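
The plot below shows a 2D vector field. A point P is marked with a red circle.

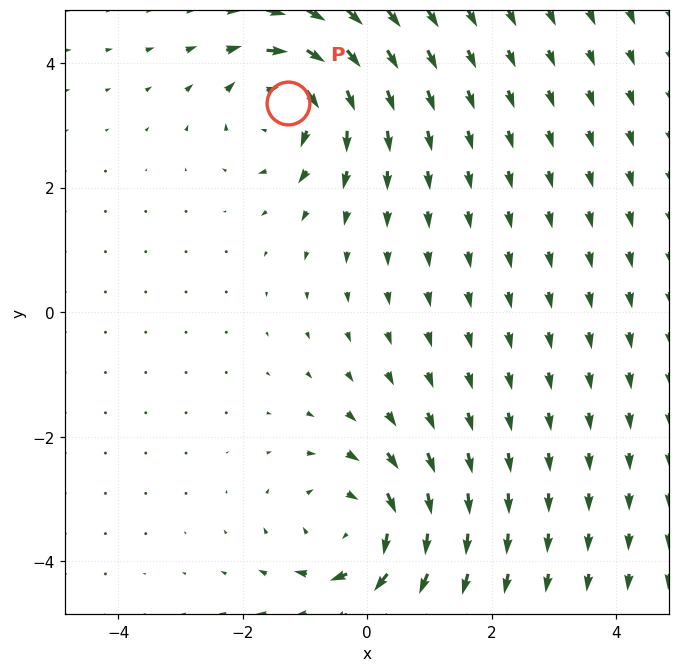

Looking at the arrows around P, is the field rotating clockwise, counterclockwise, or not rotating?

Near P at (-1.3, 3.4) the arrows circulate clockwise. The curl (z-component) there is about -4; negative curl means clockwise rotation.

clockwise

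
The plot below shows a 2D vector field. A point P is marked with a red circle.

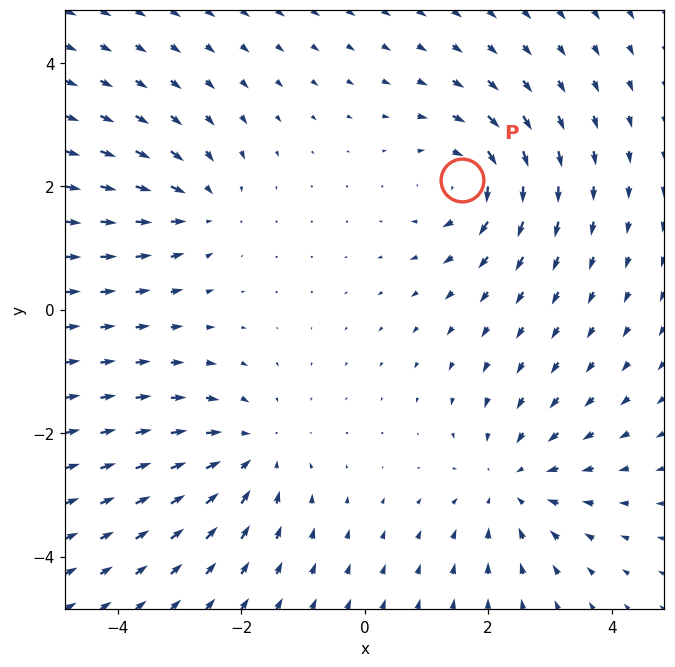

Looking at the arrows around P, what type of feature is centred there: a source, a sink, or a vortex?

At P (1.6, 2.1) the arrows circulate clockwise. Divergence ≈0, curl about -5 — near-zero divergence with nonzero curl is a vortex.

vortex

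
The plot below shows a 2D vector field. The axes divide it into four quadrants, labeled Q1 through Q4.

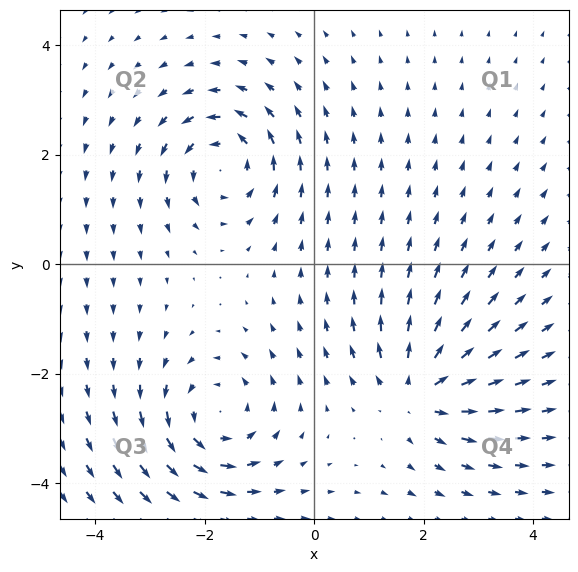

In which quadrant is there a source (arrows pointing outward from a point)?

Q4

The source sits at approximately (1.9, -2.3), which lies in quadrant Q4. The divergence there is about +4, positive as expected for a source.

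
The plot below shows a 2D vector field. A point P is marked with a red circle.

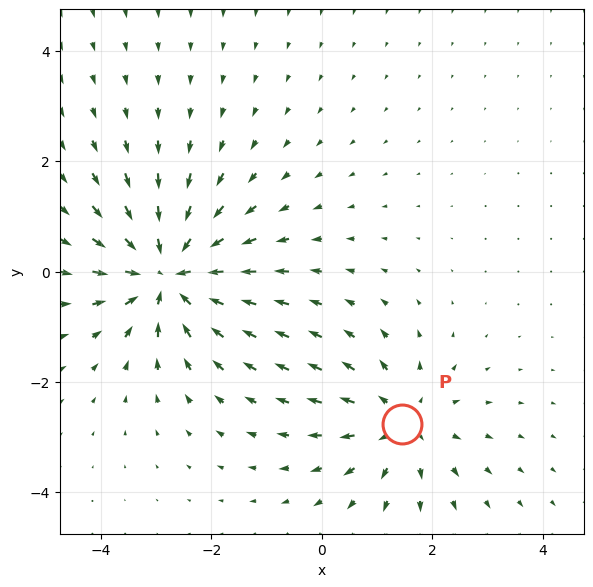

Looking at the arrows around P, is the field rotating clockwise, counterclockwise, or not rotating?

not rotating

Near P at (1.4, -2.8) the arrows show no circulation. The curl there is ≈0.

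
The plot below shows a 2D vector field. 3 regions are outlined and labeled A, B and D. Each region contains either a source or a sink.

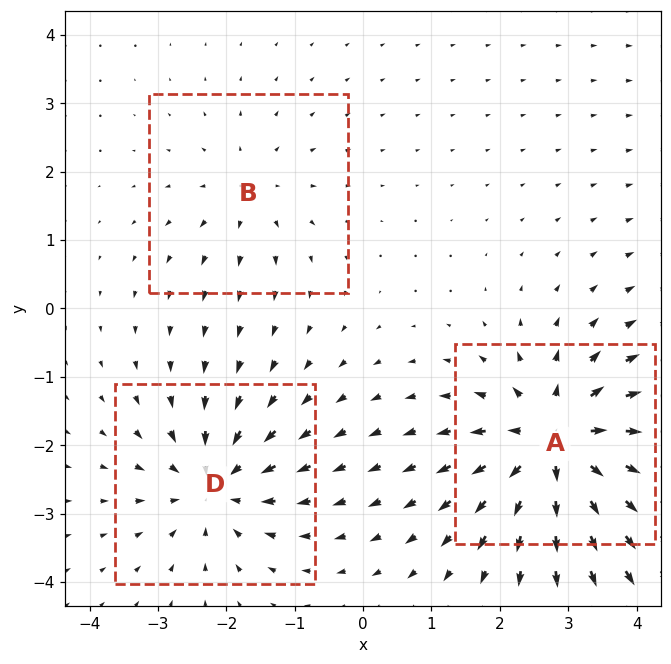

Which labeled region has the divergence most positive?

A

Divergence at each region's feature centre — A: about +6, B: about +2, D: about -4. Region A is most positive.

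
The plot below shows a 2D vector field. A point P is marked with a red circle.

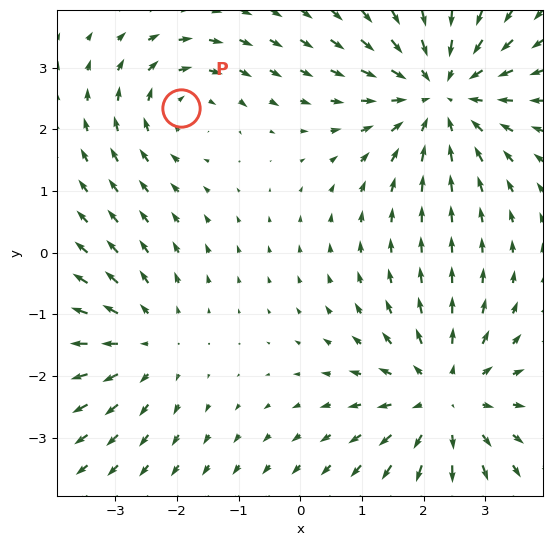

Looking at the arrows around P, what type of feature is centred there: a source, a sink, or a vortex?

At P (-1.9, 2.3) the arrows circulate clockwise. Divergence ≈0, curl about -3 — near-zero divergence with nonzero curl is a vortex.

vortex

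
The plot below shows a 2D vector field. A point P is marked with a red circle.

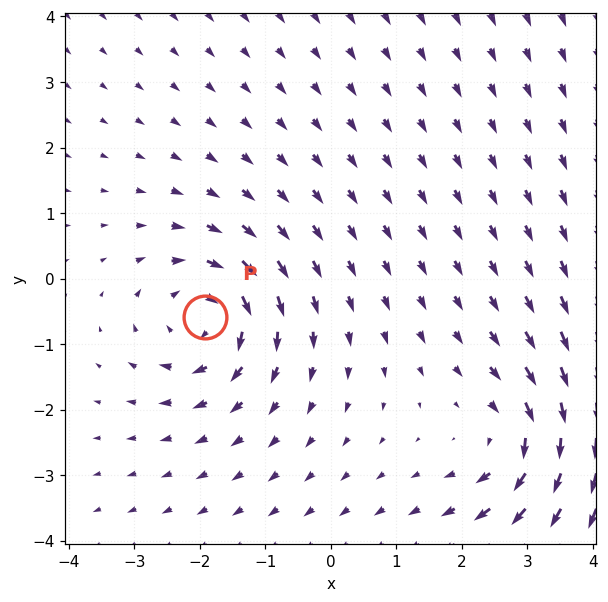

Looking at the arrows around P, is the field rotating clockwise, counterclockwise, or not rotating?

Near P at (-1.9, -0.6) the arrows circulate clockwise. The curl (z-component) there is about -4; negative curl means clockwise rotation.

clockwise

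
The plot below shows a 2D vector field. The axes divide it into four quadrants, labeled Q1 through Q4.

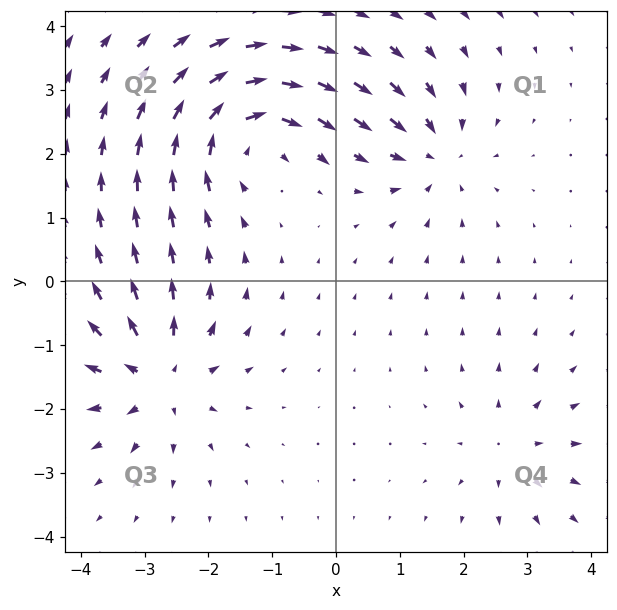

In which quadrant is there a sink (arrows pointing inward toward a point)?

The sink sits at approximately (1.5, 2.0), which lies in quadrant Q1. The divergence there is about -4, negative as expected for a sink.

Q1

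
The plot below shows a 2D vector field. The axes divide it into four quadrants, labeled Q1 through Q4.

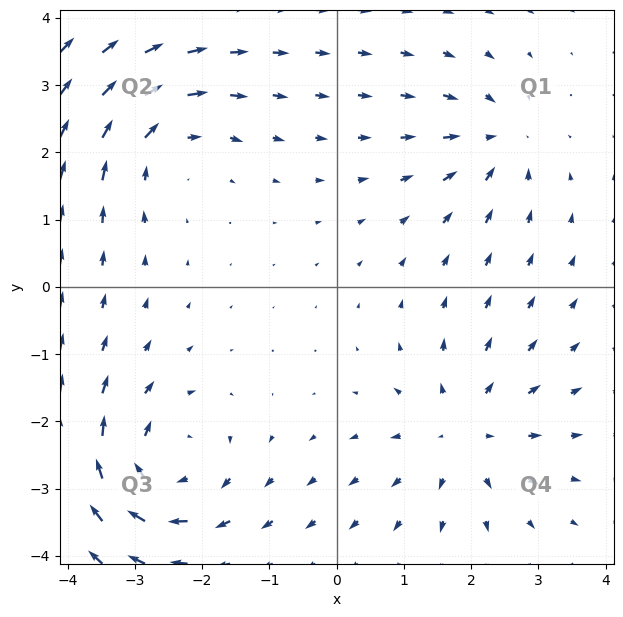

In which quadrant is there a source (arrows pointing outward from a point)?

The source sits at approximately (1.9, -2.2), which lies in quadrant Q4. The divergence there is about +4, positive as expected for a source.

Q4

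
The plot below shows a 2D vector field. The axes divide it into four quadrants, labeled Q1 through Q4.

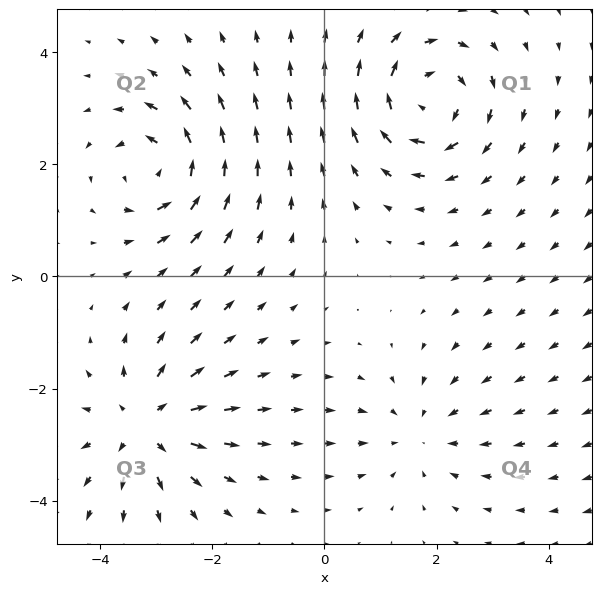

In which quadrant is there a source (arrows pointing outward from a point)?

Q3

The source sits at approximately (-3.2, -2.7), which lies in quadrant Q3. The divergence there is about +5, positive as expected for a source.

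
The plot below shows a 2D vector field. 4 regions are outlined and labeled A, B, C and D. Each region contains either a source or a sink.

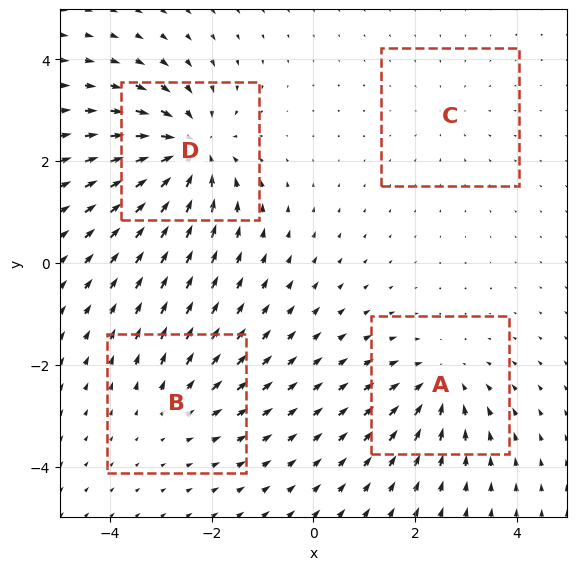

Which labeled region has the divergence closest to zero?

Divergence at each region's feature centre — A: about -5, B: about +3, C: about -2, D: about -7. Region C is closest to zero.

C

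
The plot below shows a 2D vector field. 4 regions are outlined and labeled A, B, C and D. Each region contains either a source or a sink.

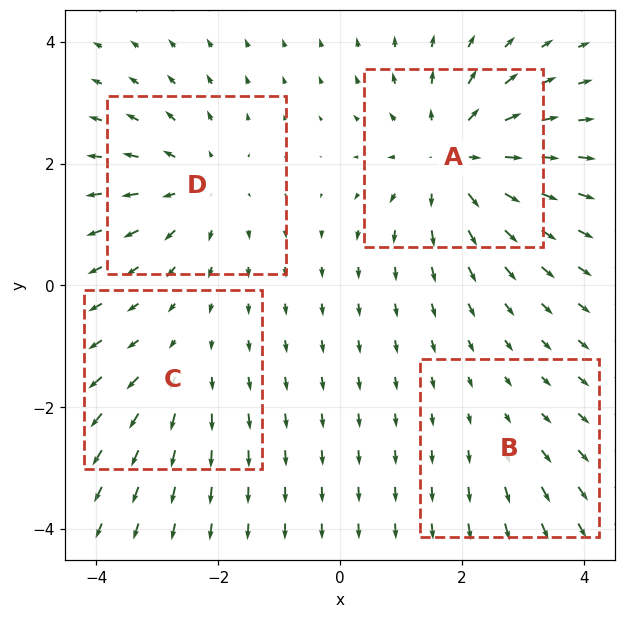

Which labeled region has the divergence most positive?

Divergence at each region's feature centre — A: about +7, B: about +2, C: about +3, D: about +5. Region A is most positive.

A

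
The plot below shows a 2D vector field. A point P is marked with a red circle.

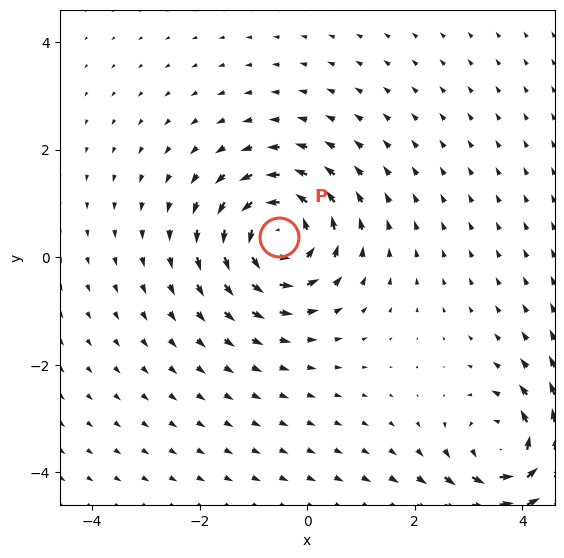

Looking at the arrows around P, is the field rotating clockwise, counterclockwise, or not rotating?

Near P at (-0.5, 0.4) the arrows circulate counterclockwise. The curl (z-component) there is about +5; positive curl means counterclockwise rotation.

counterclockwise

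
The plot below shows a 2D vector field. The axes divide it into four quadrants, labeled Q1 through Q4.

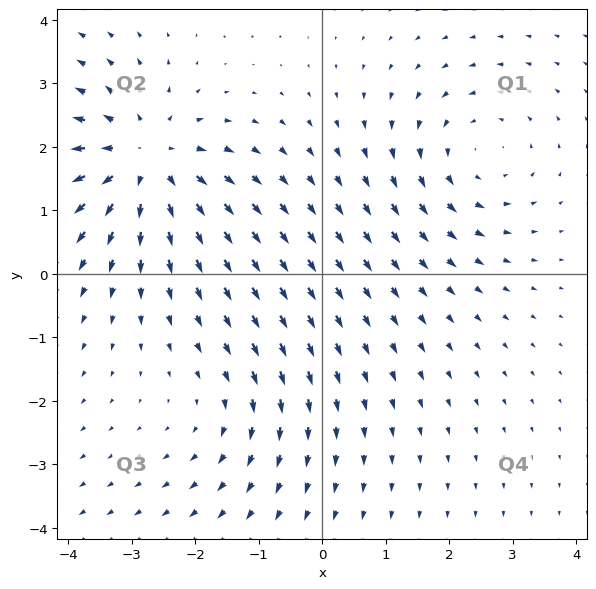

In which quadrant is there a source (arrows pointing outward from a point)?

Q2

The source sits at approximately (-2.8, 1.8), which lies in quadrant Q2. The divergence there is about +5, positive as expected for a source.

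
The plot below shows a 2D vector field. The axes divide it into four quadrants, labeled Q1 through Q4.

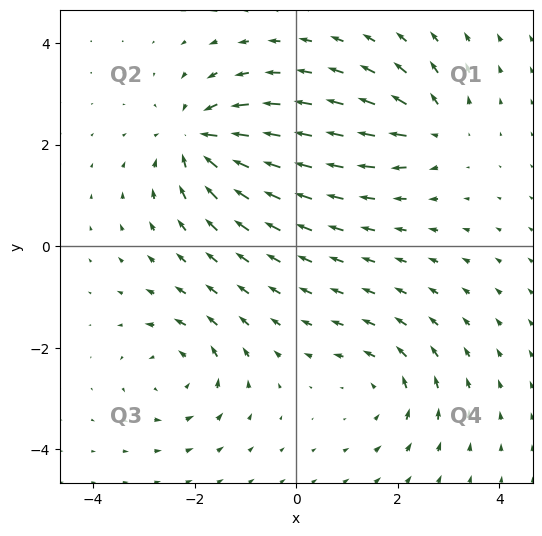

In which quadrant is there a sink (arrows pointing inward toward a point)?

Q2

The sink sits at approximately (-1.9, 2.1), which lies in quadrant Q2. The divergence there is about -6, negative as expected for a sink.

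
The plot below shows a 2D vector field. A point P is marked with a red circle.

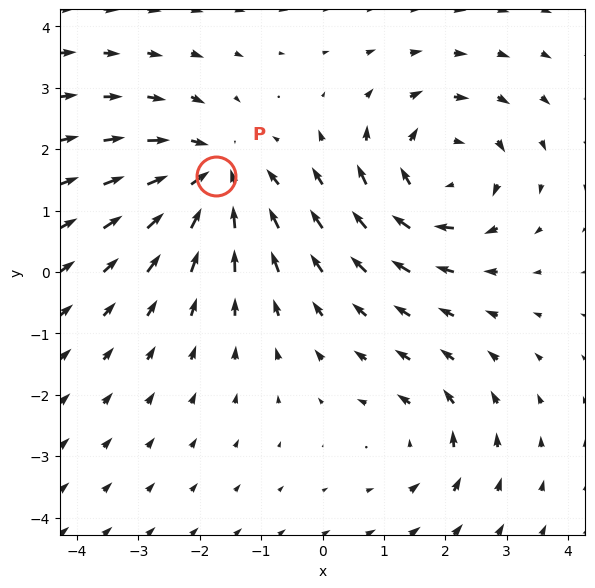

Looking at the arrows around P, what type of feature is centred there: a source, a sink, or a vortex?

sink

At P (-1.7, 1.6) the arrows converge inward. Divergence about -5, curl ≈0 — negative divergence with near-zero curl is a sink.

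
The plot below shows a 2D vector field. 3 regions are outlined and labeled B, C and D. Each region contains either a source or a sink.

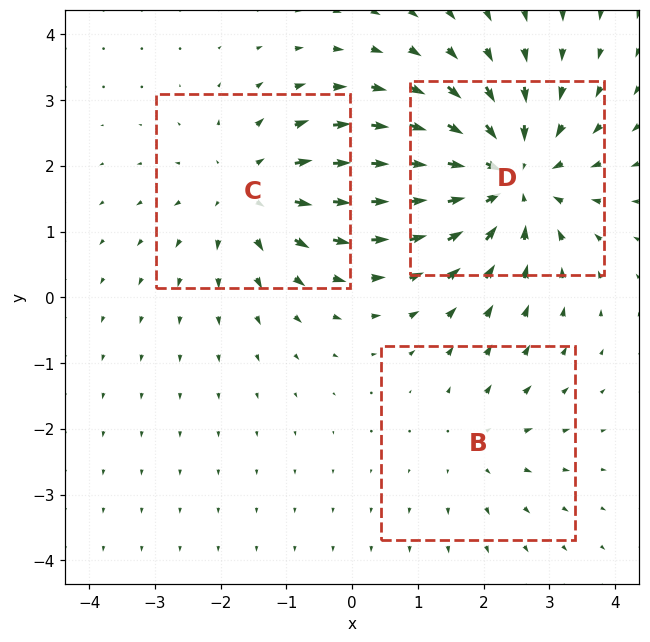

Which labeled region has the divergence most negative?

D

Divergence at each region's feature centre — B: about +2, C: about +3, D: about -4. Region D is most negative.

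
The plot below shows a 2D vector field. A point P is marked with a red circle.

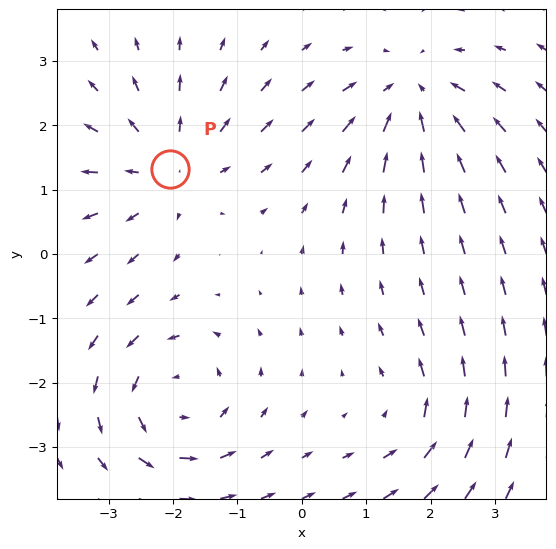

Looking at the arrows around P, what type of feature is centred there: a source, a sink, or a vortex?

At P (-2.1, 1.3) the arrows spread outward. Divergence about +4, curl ≈0 — positive divergence with near-zero curl is a source.

source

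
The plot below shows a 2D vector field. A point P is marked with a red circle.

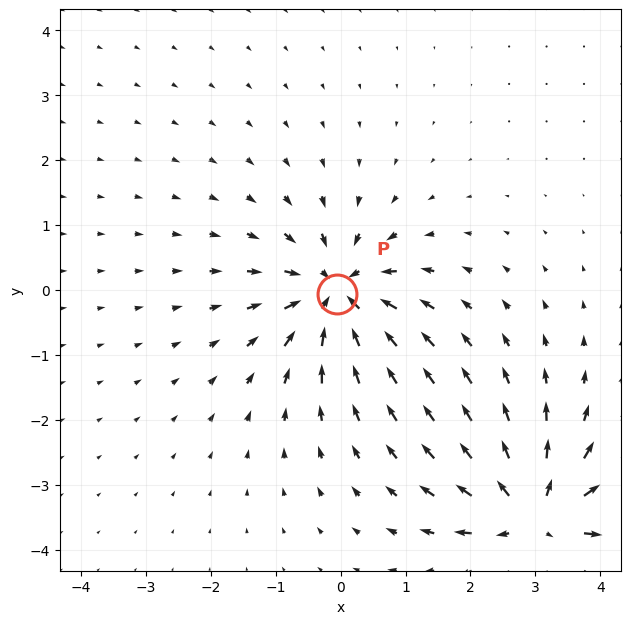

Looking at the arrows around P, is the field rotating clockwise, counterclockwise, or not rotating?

not rotating

Near P at (-0.1, -0.1) the arrows show no circulation. The curl there is ≈0.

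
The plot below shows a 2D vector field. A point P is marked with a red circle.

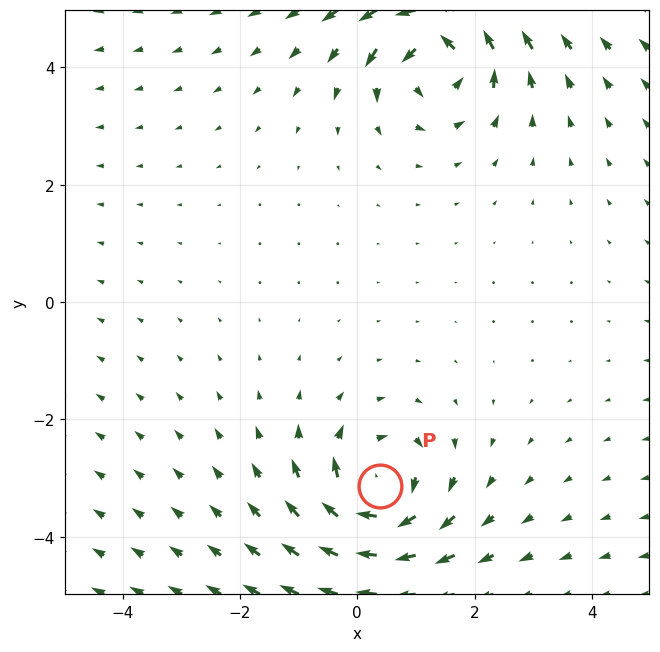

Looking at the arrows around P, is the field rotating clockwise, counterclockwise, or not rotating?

clockwise

Near P at (0.4, -3.1) the arrows circulate clockwise. The curl (z-component) there is about -4; negative curl means clockwise rotation.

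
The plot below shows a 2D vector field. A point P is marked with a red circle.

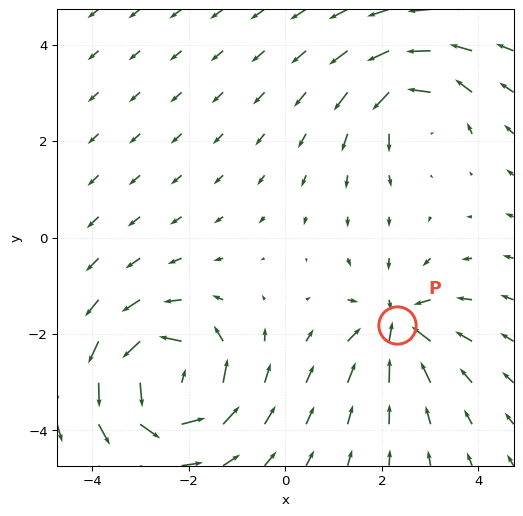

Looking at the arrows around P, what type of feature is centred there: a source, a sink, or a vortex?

At P (2.3, -1.8) the arrows converge inward. Divergence about -4, curl ≈0 — negative divergence with near-zero curl is a sink.

sink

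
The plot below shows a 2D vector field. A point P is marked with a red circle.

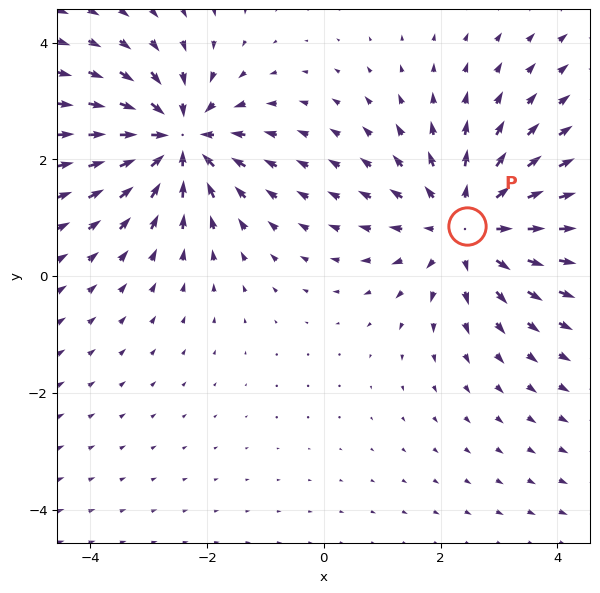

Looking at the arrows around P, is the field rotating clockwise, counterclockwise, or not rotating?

Near P at (2.5, 0.9) the arrows show no circulation. The curl there is ≈0.

not rotating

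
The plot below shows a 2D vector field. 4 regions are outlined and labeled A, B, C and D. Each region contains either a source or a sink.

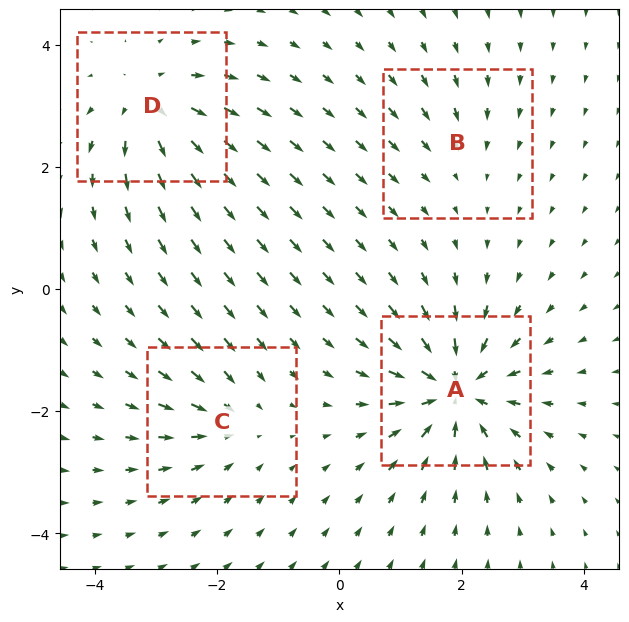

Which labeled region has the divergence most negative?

Divergence at each region's feature centre — A: about -9, B: about -3, C: about -4, D: about +6. Region A is most negative.

A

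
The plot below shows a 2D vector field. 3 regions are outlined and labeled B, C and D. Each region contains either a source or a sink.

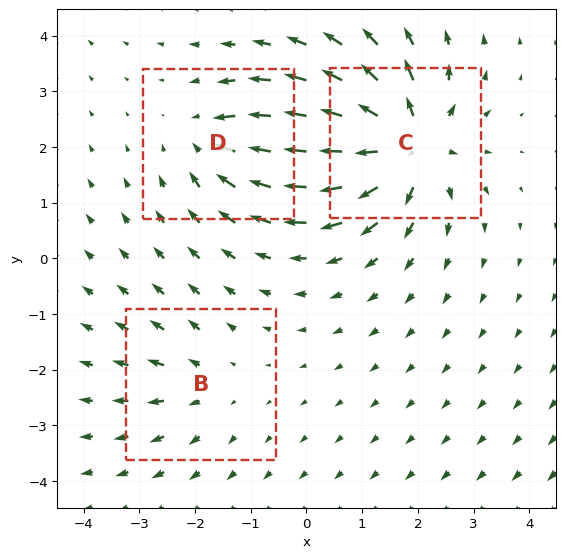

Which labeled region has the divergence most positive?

Divergence at each region's feature centre — B: about +2, C: about +6, D: about -3. Region C is most positive.

C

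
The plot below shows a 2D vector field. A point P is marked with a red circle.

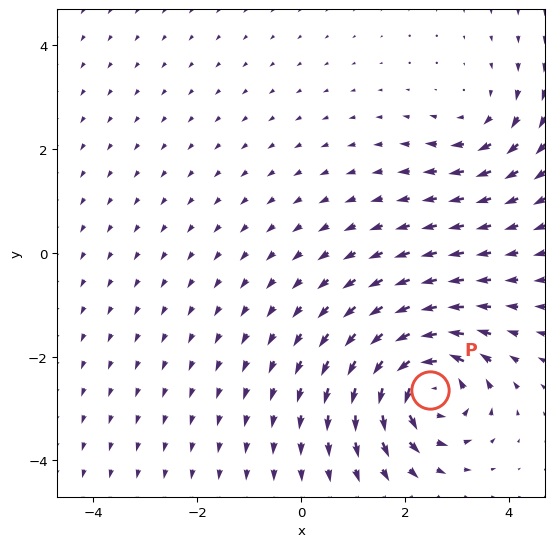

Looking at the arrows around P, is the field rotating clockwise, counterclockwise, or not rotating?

counterclockwise

Near P at (2.5, -2.6) the arrows circulate counterclockwise. The curl (z-component) there is about +7; positive curl means counterclockwise rotation.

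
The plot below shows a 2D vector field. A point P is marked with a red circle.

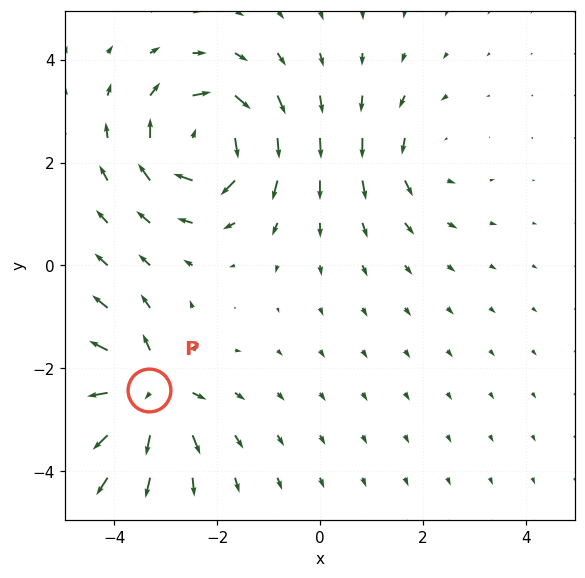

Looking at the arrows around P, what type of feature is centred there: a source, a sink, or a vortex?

source

At P (-3.3, -2.4) the arrows spread outward. Divergence about +6, curl ≈0 — positive divergence with near-zero curl is a source.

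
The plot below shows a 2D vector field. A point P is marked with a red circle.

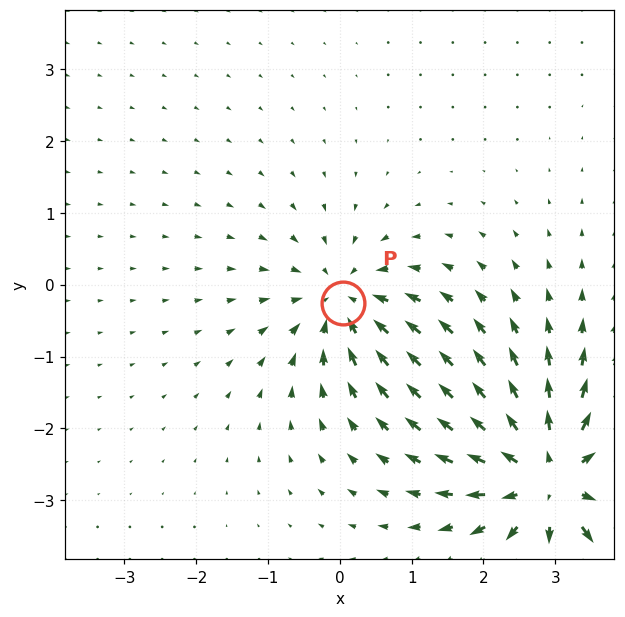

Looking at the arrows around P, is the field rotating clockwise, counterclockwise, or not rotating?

not rotating

Near P at (0.1, -0.3) the arrows show no circulation. The curl there is ≈0.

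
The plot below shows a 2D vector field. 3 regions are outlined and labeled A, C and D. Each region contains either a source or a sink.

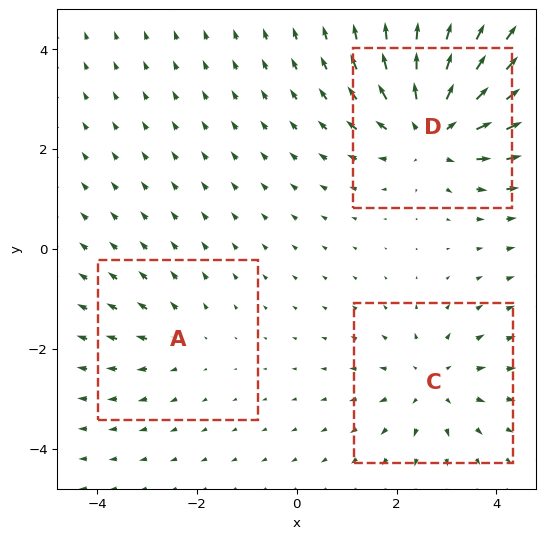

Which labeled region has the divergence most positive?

D

Divergence at each region's feature centre — A: about +2, C: about +3, D: about +5. Region D is most positive.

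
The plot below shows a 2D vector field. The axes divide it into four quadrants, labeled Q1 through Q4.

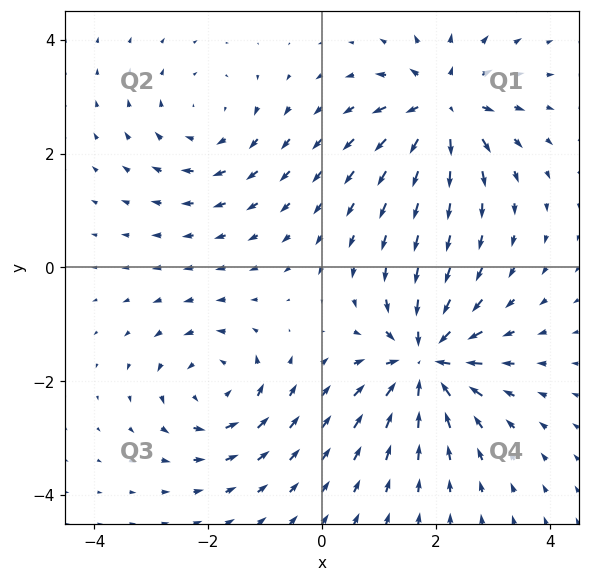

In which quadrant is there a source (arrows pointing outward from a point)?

The source sits at approximately (2.1, 2.8), which lies in quadrant Q1. The divergence there is about +6, positive as expected for a source.

Q1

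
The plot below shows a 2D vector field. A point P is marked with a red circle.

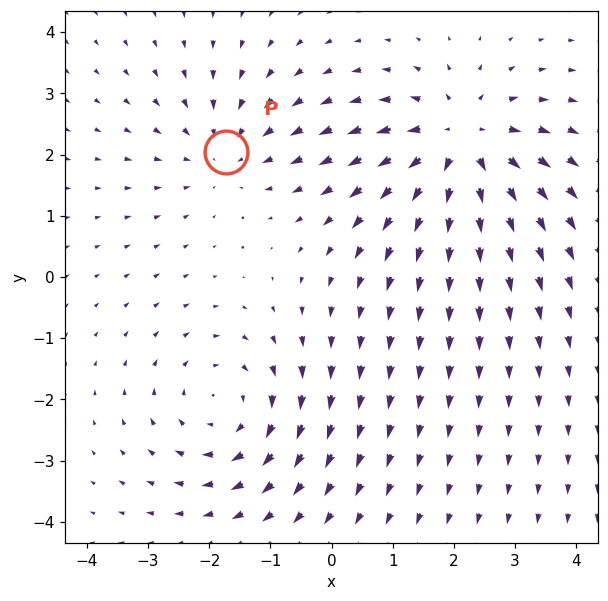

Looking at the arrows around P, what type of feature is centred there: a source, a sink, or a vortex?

sink

At P (-1.7, 2.0) the arrows converge inward. Divergence about -2, curl ≈0 — negative divergence with near-zero curl is a sink.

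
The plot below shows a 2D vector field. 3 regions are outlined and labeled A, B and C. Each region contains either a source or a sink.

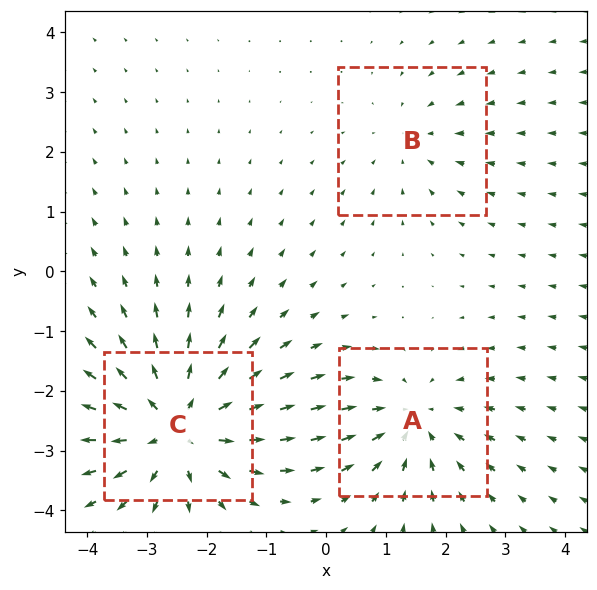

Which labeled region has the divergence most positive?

Divergence at each region's feature centre — A: about -3, B: about -2, C: about +5. Region C is most positive.

C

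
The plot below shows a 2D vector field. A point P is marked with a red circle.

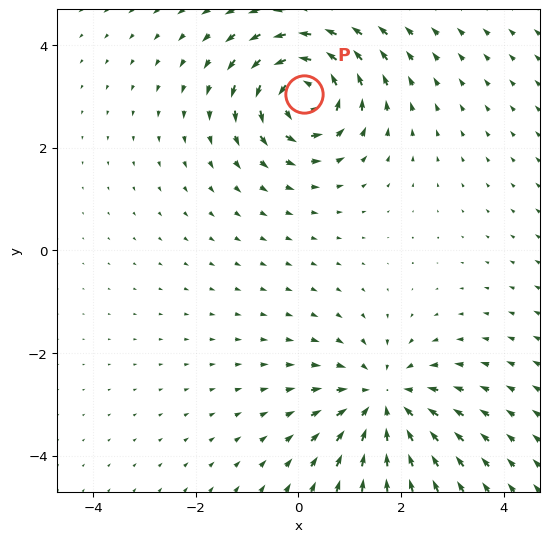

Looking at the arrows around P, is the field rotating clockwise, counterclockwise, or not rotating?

counterclockwise

Near P at (0.1, 3.1) the arrows circulate counterclockwise. The curl (z-component) there is about +6; positive curl means counterclockwise rotation.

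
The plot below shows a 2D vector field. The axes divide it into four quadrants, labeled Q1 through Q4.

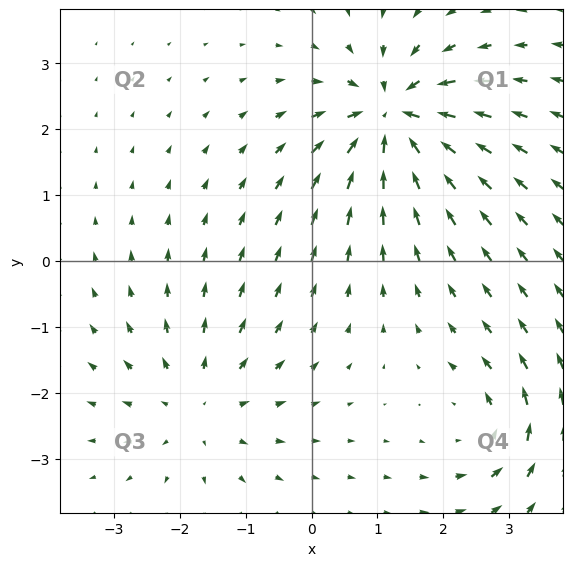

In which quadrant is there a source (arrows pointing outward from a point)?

The source sits at approximately (-1.7, -2.2), which lies in quadrant Q3. The divergence there is about +3, positive as expected for a source.

Q3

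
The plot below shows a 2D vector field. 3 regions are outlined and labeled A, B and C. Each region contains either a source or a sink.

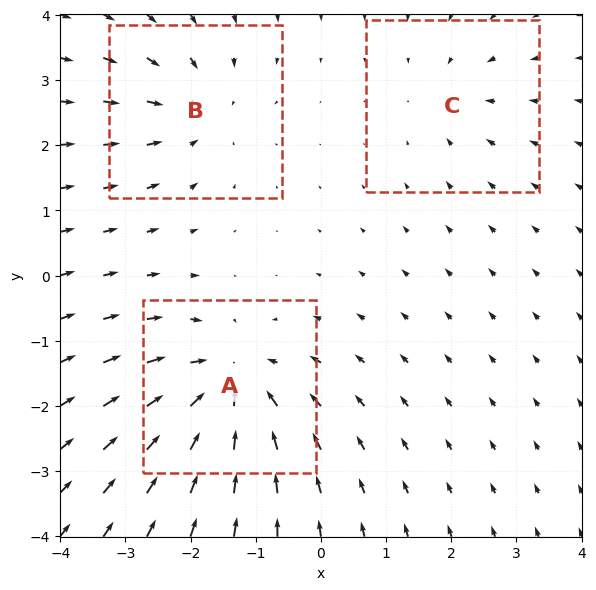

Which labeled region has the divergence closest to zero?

Divergence at each region's feature centre — A: about -5, B: about -3, C: about -2. Region C is closest to zero.

C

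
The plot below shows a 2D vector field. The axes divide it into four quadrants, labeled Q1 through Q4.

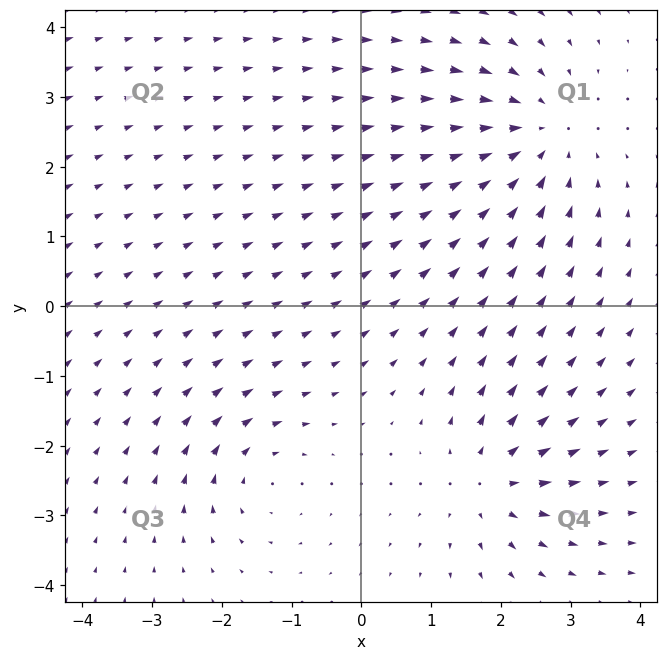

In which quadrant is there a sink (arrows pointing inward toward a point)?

Q1

The sink sits at approximately (2.5, 2.4), which lies in quadrant Q1. The divergence there is about -4, negative as expected for a sink.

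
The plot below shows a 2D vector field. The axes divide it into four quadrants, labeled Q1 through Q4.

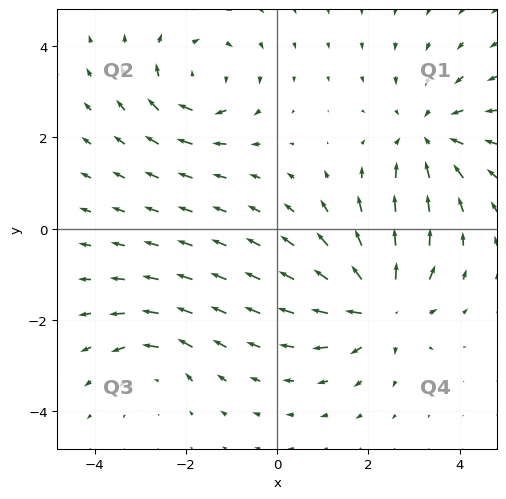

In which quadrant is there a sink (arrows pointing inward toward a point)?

The sink sits at approximately (3.3, 2.0), which lies in quadrant Q1. The divergence there is about -4, negative as expected for a sink.

Q1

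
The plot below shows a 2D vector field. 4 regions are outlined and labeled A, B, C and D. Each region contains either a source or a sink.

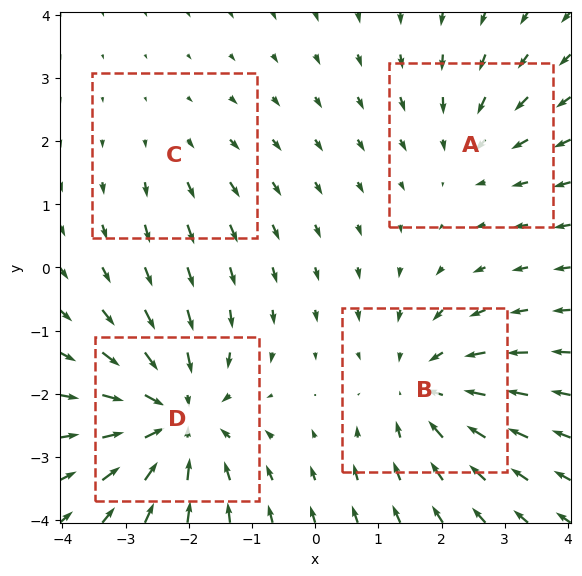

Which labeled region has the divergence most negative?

Divergence at each region's feature centre — A: about -3, B: about -4, C: about +2, D: about -6. Region D is most negative.

D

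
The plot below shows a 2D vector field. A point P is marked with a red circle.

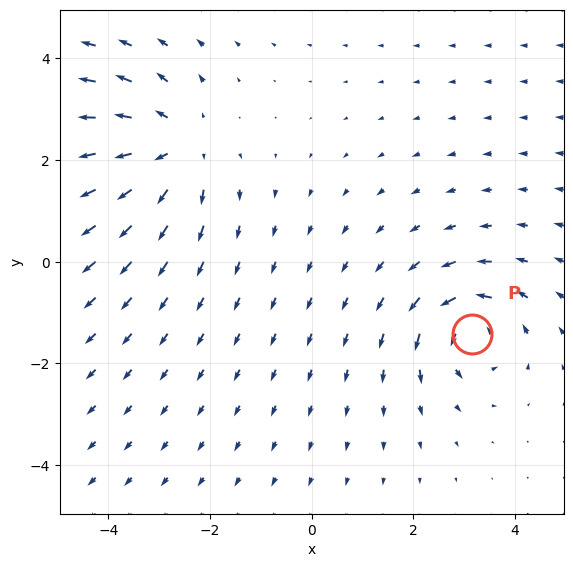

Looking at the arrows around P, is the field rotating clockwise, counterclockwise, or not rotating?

Near P at (3.1, -1.4) the arrows circulate counterclockwise. The curl (z-component) there is about +4; positive curl means counterclockwise rotation.

counterclockwise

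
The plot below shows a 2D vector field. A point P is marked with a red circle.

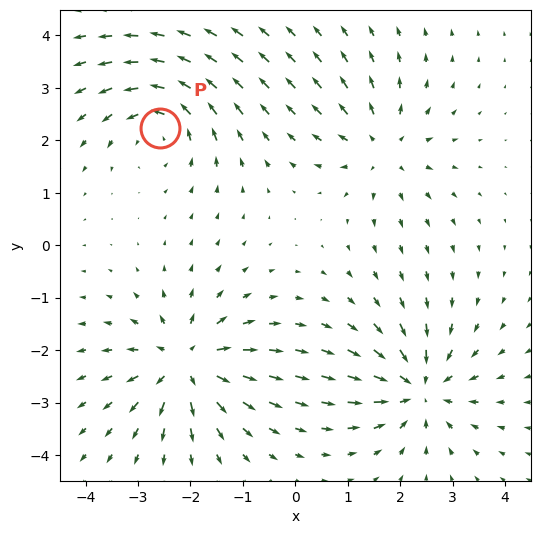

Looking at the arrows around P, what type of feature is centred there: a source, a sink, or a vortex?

At P (-2.6, 2.2) the arrows circulate counterclockwise. Divergence ≈0, curl about +5 — near-zero divergence with nonzero curl is a vortex.

vortex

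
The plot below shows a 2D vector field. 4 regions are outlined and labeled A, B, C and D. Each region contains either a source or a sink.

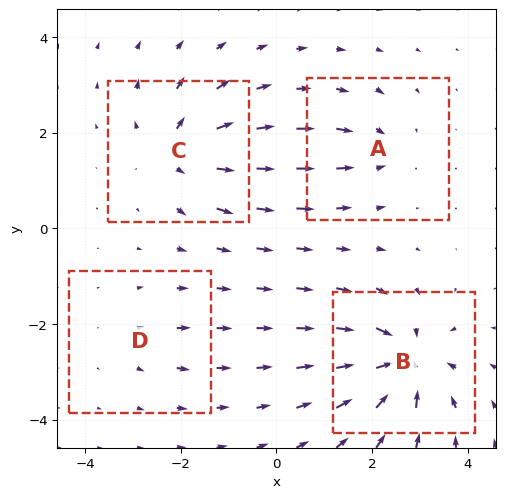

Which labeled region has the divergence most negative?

B

Divergence at each region's feature centre — A: about -4, B: about -8, C: about +6, D: about +2. Region B is most negative.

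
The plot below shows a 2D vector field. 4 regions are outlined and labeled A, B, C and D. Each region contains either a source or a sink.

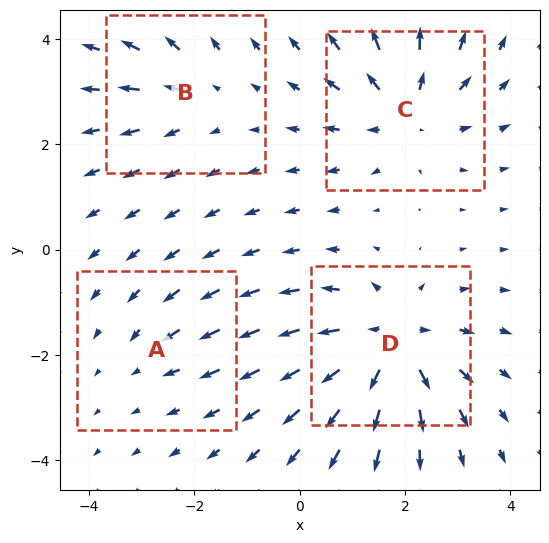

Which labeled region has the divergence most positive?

D

Divergence at each region's feature centre — A: about -2, B: about +3, C: about +5, D: about +6. Region D is most positive.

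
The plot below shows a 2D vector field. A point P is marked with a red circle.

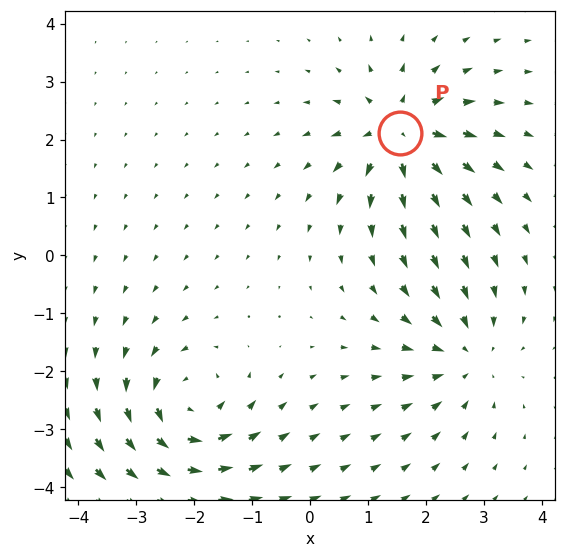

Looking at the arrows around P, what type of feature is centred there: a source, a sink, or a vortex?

At P (1.5, 2.1) the arrows spread outward. Divergence about +7, curl ≈0 — positive divergence with near-zero curl is a source.

source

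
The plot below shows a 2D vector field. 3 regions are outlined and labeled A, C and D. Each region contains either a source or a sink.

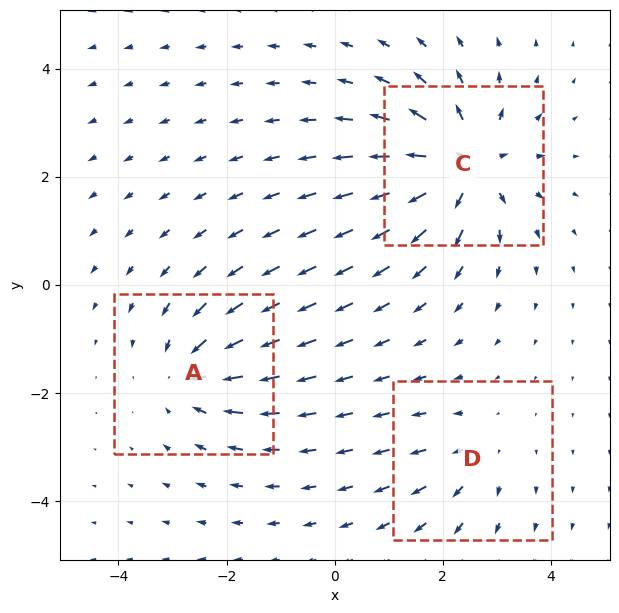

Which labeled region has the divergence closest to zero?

Divergence at each region's feature centre — A: about -3, C: about +5, D: about +2. Region D is closest to zero.

D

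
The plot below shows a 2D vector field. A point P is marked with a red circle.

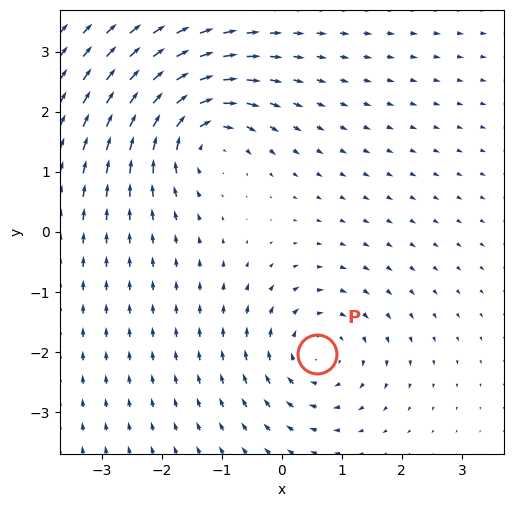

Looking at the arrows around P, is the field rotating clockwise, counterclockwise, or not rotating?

clockwise

Near P at (0.6, -2.0) the arrows circulate clockwise. The curl (z-component) there is about -4; negative curl means clockwise rotation.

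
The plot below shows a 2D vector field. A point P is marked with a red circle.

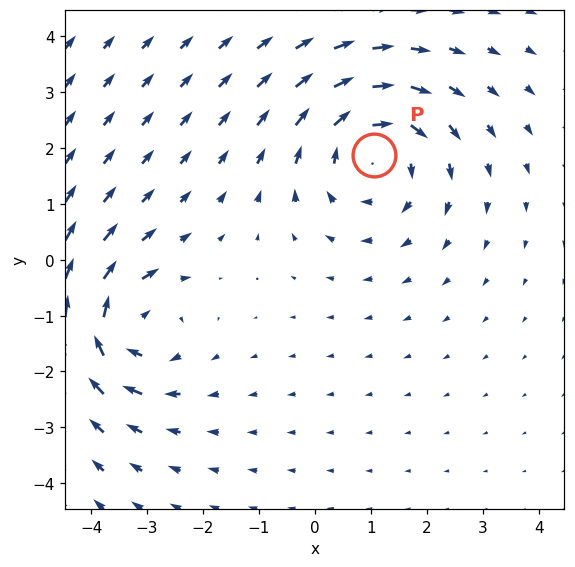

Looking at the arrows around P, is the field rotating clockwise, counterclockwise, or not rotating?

Near P at (1.1, 1.9) the arrows circulate clockwise. The curl (z-component) there is about -3; negative curl means clockwise rotation.

clockwise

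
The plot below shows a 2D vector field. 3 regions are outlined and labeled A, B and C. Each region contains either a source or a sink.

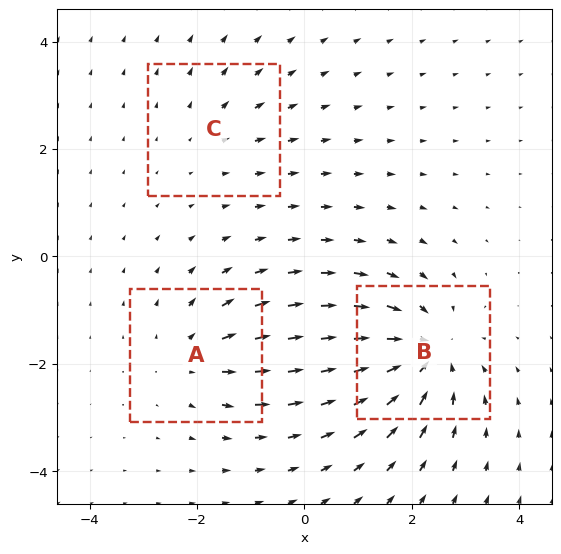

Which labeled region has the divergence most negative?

B

Divergence at each region's feature centre — A: about +3, B: about -5, C: about +2. Region B is most negative.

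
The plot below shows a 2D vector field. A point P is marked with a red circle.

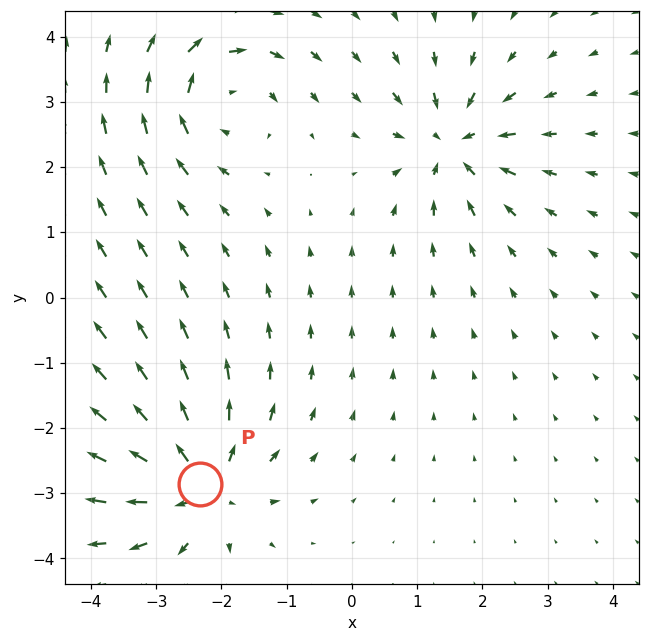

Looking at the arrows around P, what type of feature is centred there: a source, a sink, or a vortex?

source

At P (-2.3, -2.9) the arrows spread outward. Divergence about +6, curl ≈0 — positive divergence with near-zero curl is a source.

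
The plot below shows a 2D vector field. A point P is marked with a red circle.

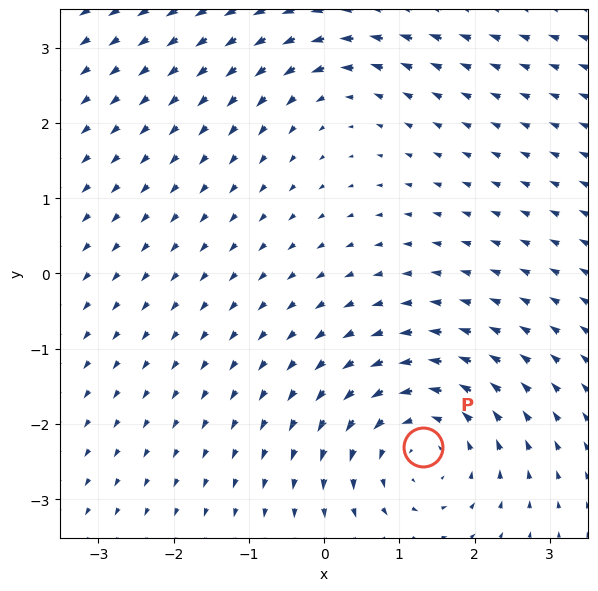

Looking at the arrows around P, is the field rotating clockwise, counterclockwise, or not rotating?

counterclockwise

Near P at (1.3, -2.3) the arrows circulate counterclockwise. The curl (z-component) there is about +4; positive curl means counterclockwise rotation.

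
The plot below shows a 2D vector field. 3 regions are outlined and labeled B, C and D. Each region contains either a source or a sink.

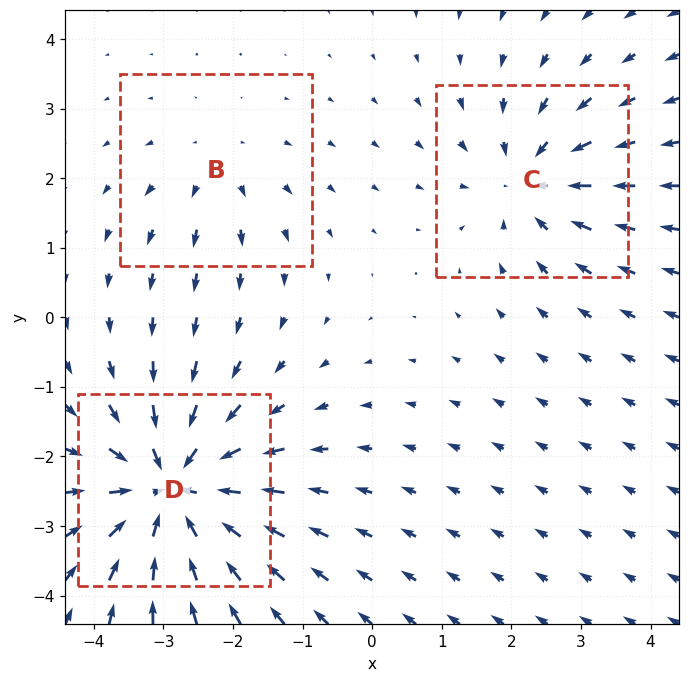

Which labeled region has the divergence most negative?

D

Divergence at each region's feature centre — B: about +2, C: about -3, D: about -5. Region D is most negative.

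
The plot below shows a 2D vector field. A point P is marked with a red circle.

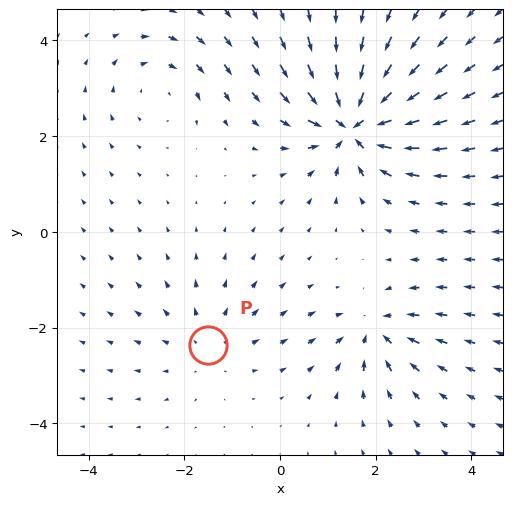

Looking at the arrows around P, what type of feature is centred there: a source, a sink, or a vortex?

At P (-1.5, -2.4) the arrows spread outward. Divergence about +2, curl ≈0 — positive divergence with near-zero curl is a source.

source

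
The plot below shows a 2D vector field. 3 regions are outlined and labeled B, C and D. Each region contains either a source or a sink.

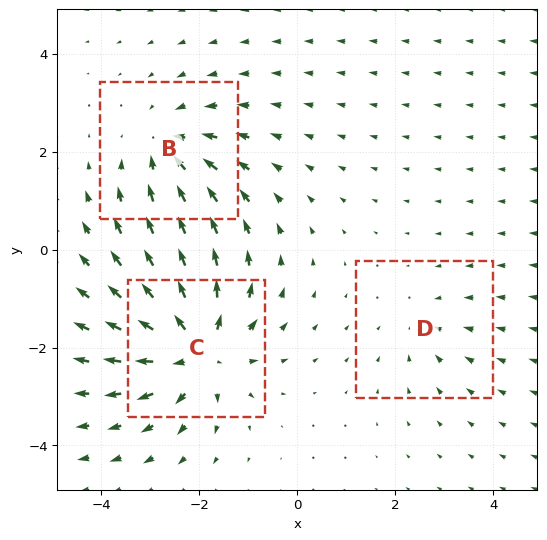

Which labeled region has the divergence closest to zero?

Divergence at each region's feature centre — B: about -4, C: about +5, D: about -2. Region D is closest to zero.

D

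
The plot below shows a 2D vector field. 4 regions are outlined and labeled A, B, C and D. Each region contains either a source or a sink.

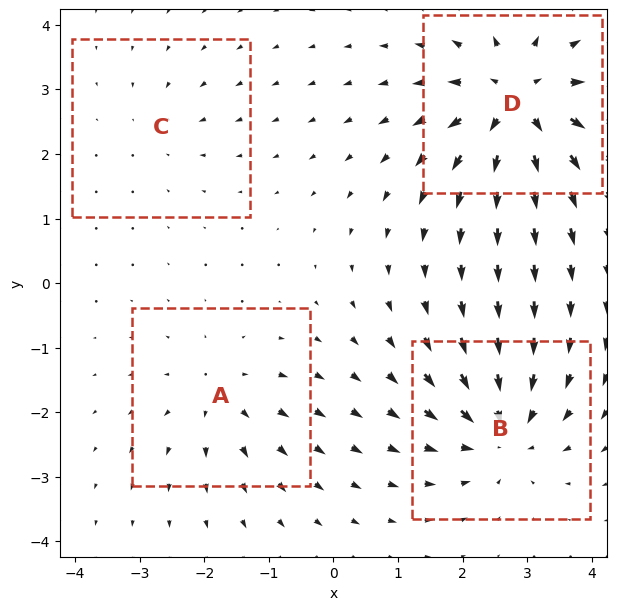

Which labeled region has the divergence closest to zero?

Divergence at each region's feature centre — A: about +4, B: about -6, C: about -2, D: about +8. Region C is closest to zero.

C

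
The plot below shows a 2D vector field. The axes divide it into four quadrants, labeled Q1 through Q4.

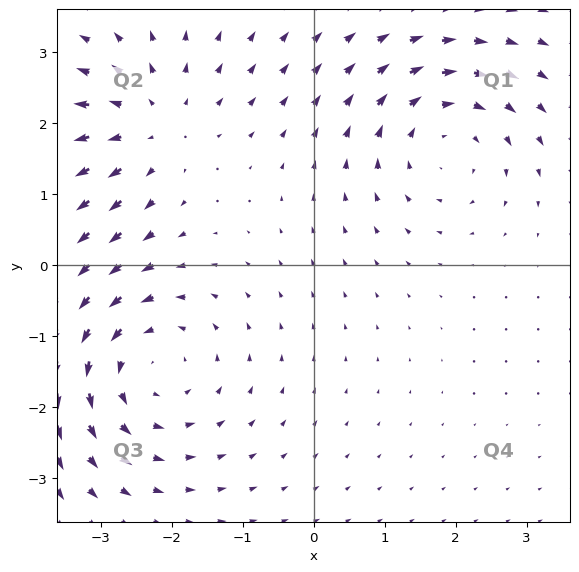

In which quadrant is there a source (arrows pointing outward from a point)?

The source sits at approximately (-2.3, 2.0), which lies in quadrant Q2. The divergence there is about +3, positive as expected for a source.

Q2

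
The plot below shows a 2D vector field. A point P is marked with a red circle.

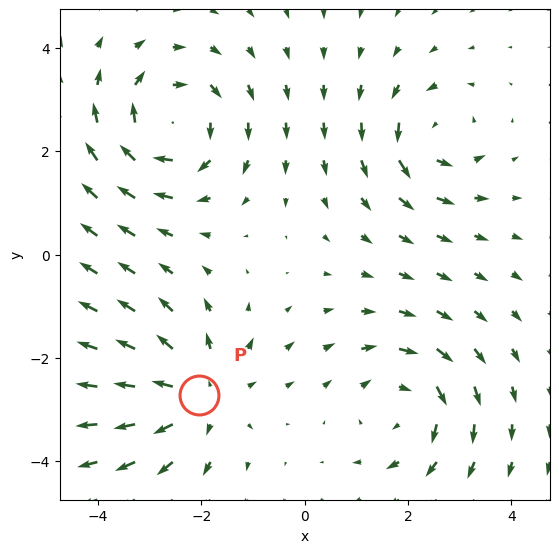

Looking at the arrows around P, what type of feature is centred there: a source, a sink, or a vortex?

source

At P (-2.1, -2.7) the arrows spread outward. Divergence about +4, curl ≈0 — positive divergence with near-zero curl is a source.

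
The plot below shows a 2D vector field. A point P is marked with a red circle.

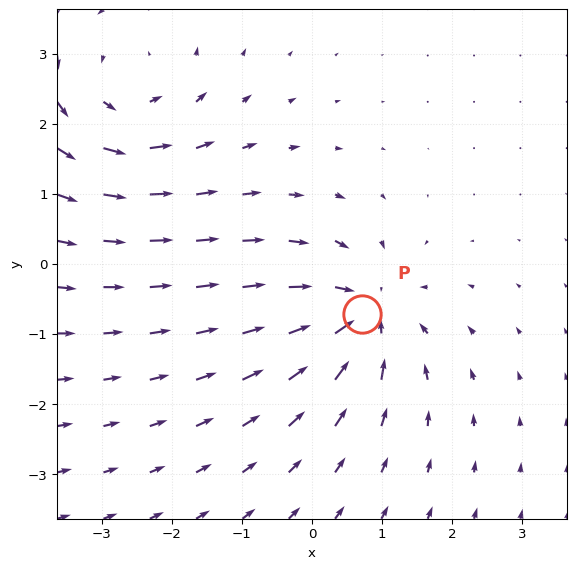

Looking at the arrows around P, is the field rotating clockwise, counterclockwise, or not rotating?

not rotating

Near P at (0.7, -0.7) the arrows show no circulation. The curl there is ≈0.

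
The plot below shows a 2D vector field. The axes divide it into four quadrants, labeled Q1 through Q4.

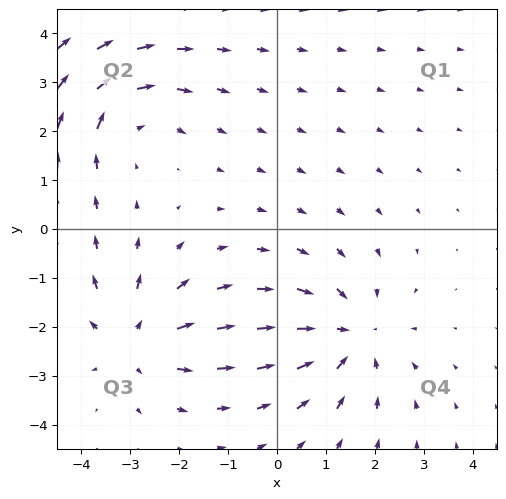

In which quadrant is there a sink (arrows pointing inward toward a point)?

Q4

The sink sits at approximately (1.5, -2.2), which lies in quadrant Q4. The divergence there is about -4, negative as expected for a sink.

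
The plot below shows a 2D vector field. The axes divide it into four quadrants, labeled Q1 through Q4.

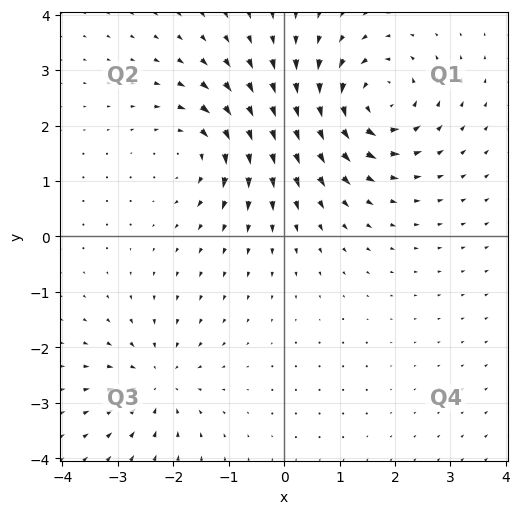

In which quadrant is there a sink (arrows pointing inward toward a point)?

The sink sits at approximately (-2.3, -2.6), which lies in quadrant Q3. The divergence there is about -4, negative as expected for a sink.

Q3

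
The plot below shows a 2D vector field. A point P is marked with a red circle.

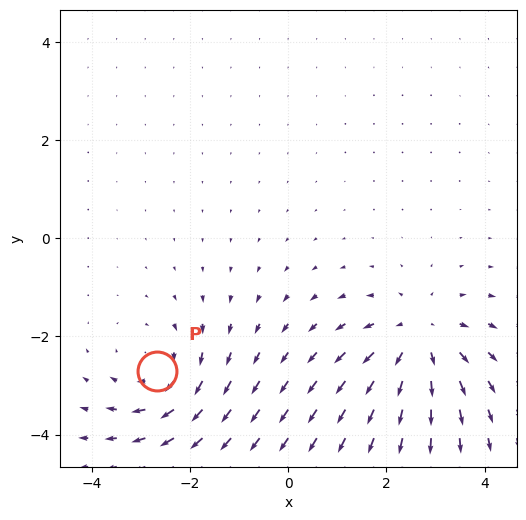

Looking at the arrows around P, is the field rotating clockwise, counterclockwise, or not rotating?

clockwise

Near P at (-2.7, -2.7) the arrows circulate clockwise. The curl (z-component) there is about -4; negative curl means clockwise rotation.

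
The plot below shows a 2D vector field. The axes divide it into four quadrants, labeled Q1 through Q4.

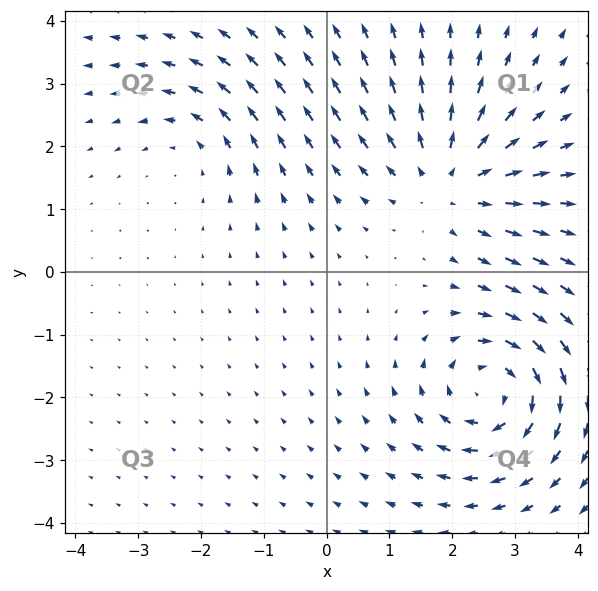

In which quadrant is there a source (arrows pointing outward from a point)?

The source sits at approximately (2.0, 1.5), which lies in quadrant Q1. The divergence there is about +4, positive as expected for a source.

Q1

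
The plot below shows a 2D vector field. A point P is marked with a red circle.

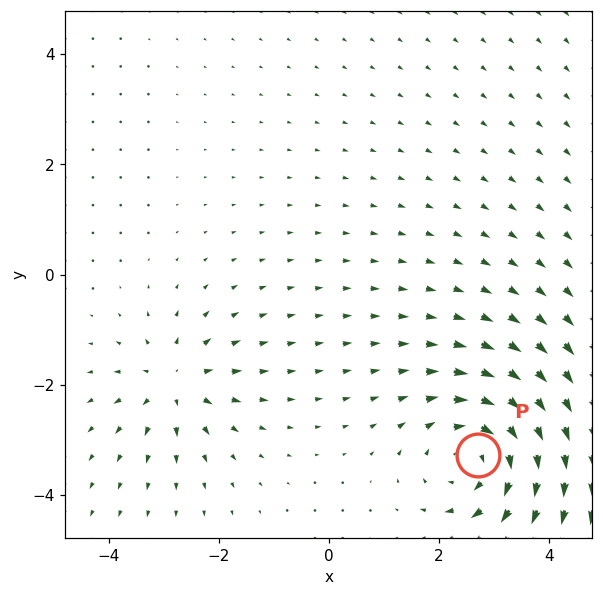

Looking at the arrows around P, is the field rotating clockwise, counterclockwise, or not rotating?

clockwise

Near P at (2.7, -3.3) the arrows circulate clockwise. The curl (z-component) there is about -5; negative curl means clockwise rotation.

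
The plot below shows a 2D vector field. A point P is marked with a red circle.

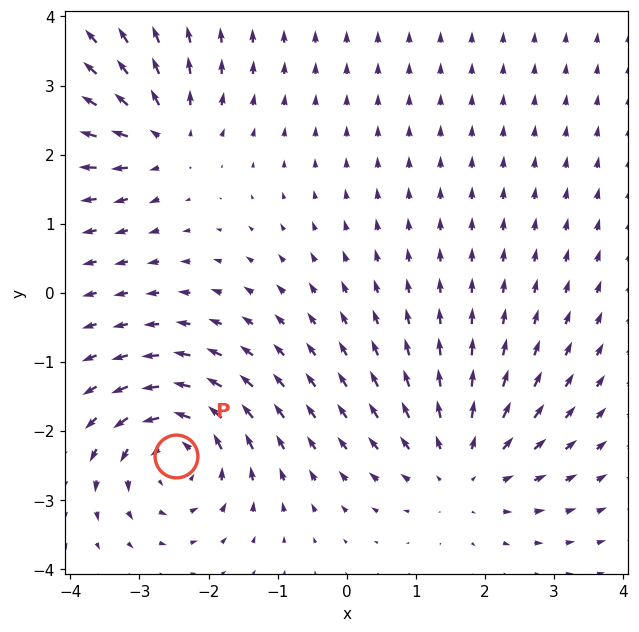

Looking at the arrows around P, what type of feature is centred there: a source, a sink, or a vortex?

vortex

At P (-2.5, -2.4) the arrows circulate counterclockwise. Divergence ≈0, curl about +5 — near-zero divergence with nonzero curl is a vortex.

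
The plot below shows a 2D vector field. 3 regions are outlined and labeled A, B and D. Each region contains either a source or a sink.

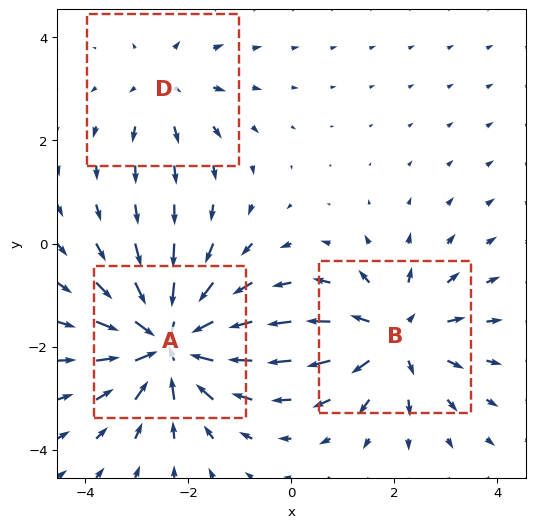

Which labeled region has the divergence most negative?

A

Divergence at each region's feature centre — A: about -5, B: about +4, D: about +2. Region A is most negative.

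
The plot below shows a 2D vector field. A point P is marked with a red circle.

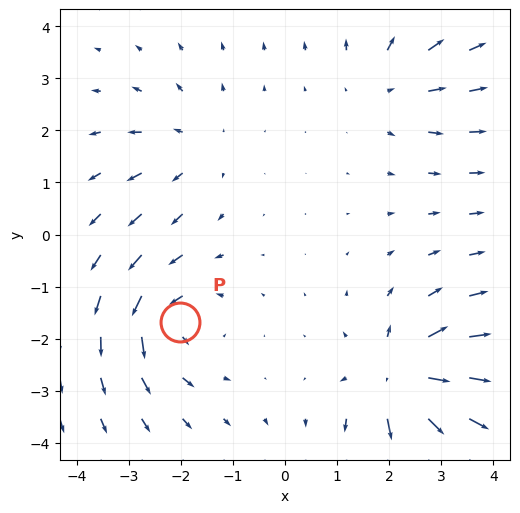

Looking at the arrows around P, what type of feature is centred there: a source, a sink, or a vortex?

At P (-2.0, -1.7) the arrows circulate counterclockwise. Divergence ≈0, curl about +5 — near-zero divergence with nonzero curl is a vortex.

vortex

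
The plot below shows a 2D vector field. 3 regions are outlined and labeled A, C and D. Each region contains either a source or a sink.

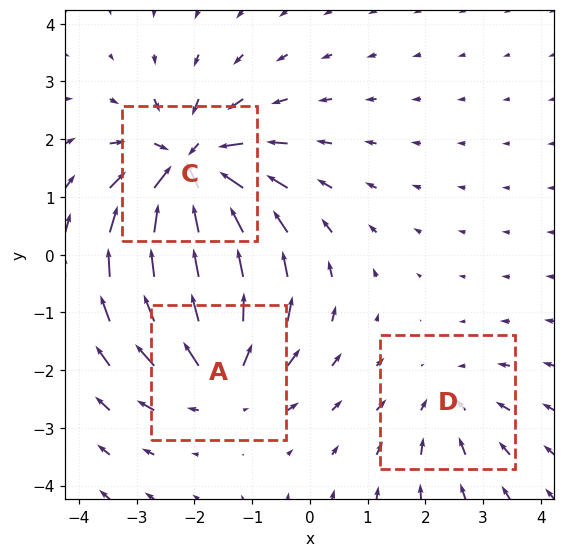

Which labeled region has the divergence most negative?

C

Divergence at each region's feature centre — A: about +4, C: about -5, D: about -2. Region C is most negative.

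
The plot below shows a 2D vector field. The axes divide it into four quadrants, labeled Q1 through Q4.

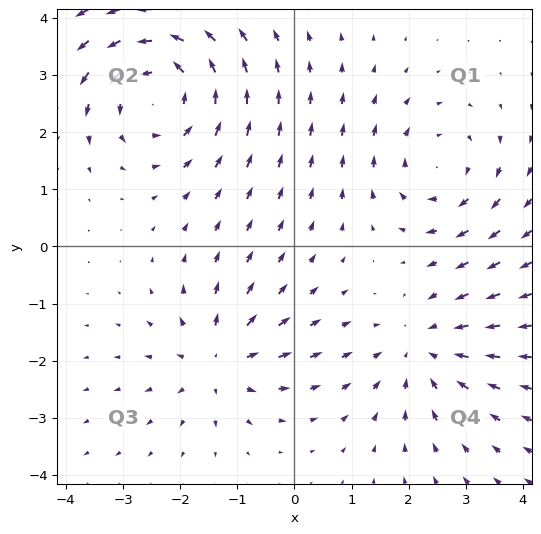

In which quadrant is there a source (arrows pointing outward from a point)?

Q3

The source sits at approximately (-1.3, -2.0), which lies in quadrant Q3. The divergence there is about +4, positive as expected for a source.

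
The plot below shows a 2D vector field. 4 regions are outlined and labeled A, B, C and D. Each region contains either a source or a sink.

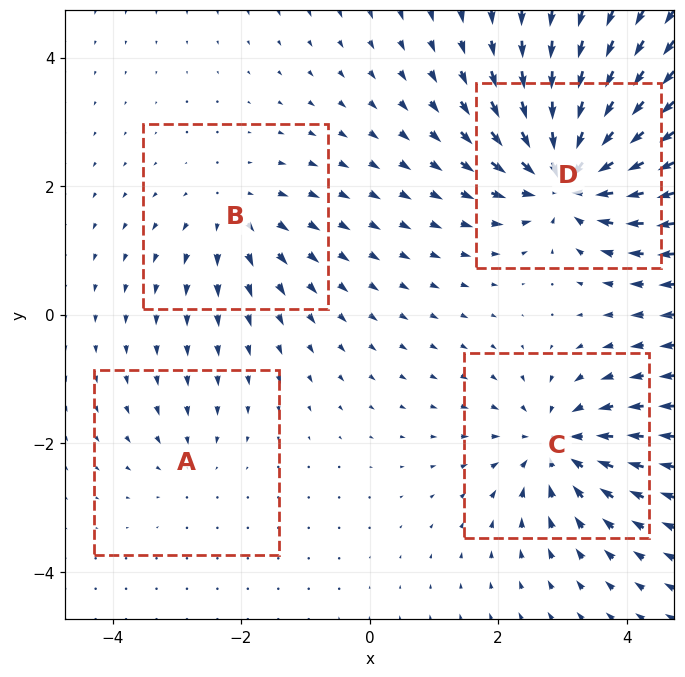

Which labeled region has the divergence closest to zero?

A

Divergence at each region's feature centre — A: about -2, B: about +4, C: about -6, D: about -8. Region A is closest to zero.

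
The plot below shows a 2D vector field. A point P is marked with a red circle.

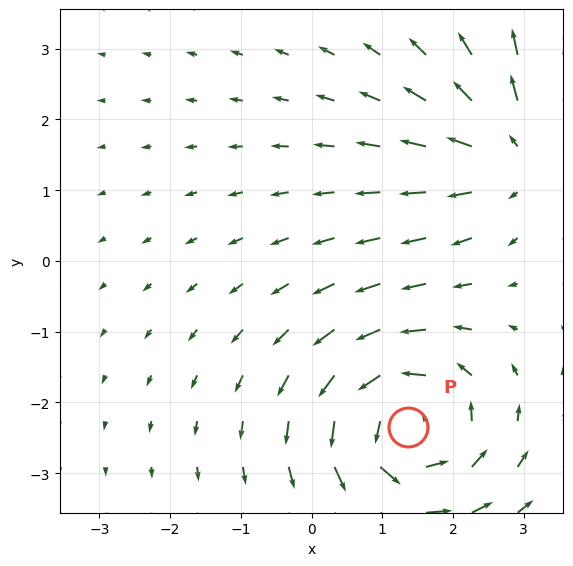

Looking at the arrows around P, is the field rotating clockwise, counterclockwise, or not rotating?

Near P at (1.4, -2.4) the arrows circulate counterclockwise. The curl (z-component) there is about +4; positive curl means counterclockwise rotation.

counterclockwise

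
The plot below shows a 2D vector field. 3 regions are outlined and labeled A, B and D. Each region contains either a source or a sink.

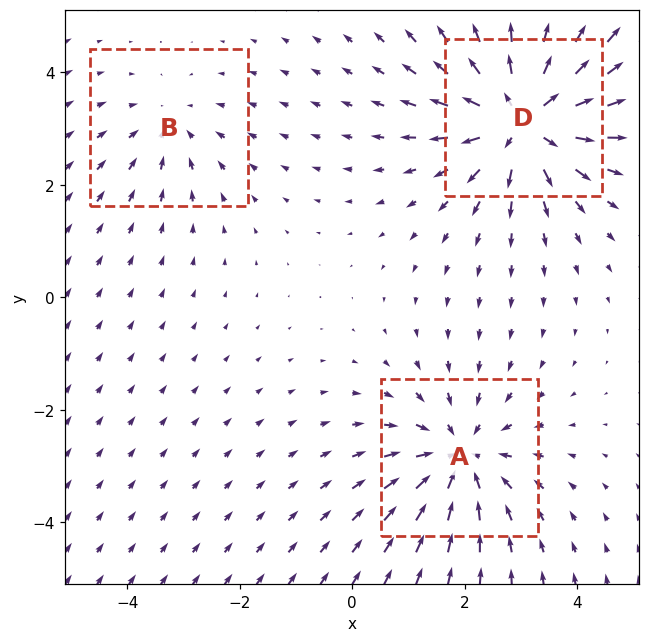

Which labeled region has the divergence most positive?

D

Divergence at each region's feature centre — A: about -4, B: about -2, D: about +5. Region D is most positive.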